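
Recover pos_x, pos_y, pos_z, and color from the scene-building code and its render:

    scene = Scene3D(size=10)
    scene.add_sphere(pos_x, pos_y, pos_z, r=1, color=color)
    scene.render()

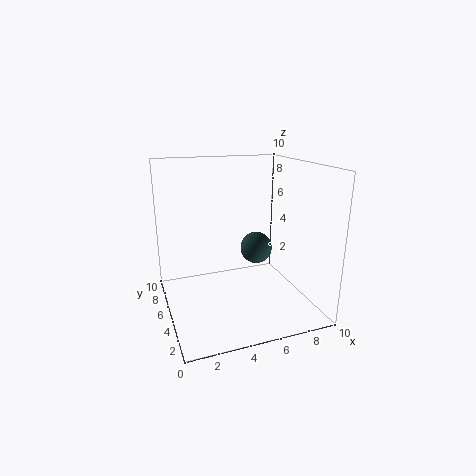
pos_x = 5.5, pos_y = 3, pos_z = 5, color = 'darkslategray'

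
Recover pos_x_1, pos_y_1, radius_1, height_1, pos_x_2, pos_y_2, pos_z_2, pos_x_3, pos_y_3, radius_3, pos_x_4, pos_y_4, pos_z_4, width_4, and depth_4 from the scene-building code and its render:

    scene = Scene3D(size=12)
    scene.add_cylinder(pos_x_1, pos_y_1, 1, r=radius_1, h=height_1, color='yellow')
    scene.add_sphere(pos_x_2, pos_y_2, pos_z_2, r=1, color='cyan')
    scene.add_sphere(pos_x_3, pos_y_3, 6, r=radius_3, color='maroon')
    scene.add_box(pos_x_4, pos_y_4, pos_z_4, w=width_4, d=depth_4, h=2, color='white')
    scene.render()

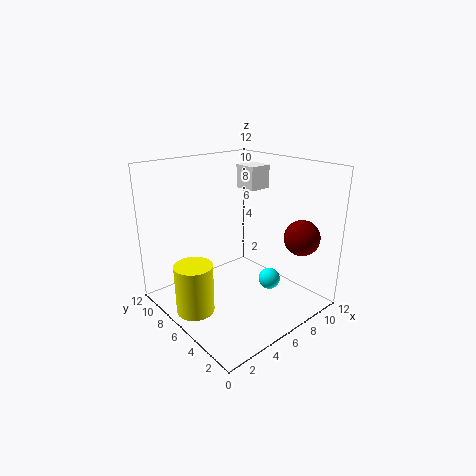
pos_x_1 = 1.5; pos_y_1 = 6; radius_1 = 1.5; height_1 = 4; pos_x_2 = 9.5; pos_y_2 = 5.5; pos_z_2 = 1; pos_x_3 = 10; pos_y_3 = 2.5; radius_3 = 1.5; pos_x_4 = 8; pos_y_4 = 6.5; pos_z_4 = 9.5; width_4 = 2; depth_4 = 2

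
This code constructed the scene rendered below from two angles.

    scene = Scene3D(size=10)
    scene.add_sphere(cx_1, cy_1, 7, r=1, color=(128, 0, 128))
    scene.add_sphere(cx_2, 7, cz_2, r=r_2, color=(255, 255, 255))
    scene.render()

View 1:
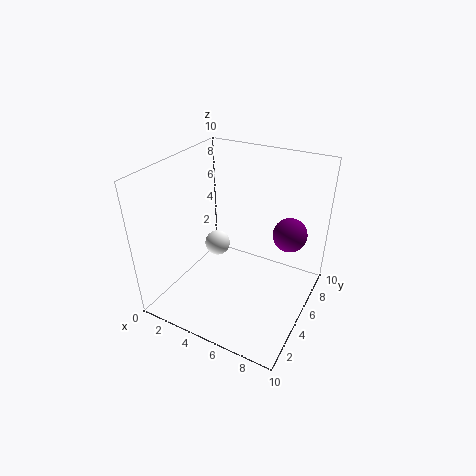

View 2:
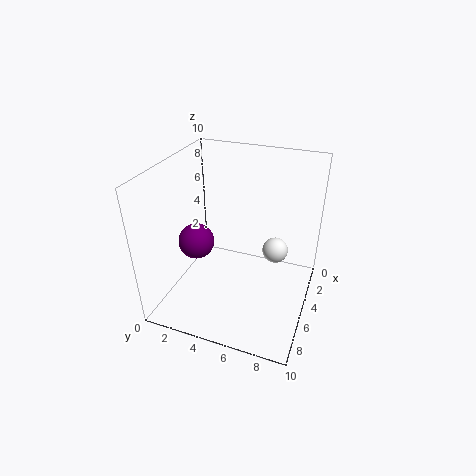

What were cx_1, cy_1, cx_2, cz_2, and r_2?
cx_1 = 9, cy_1 = 4, cx_2 = 2, cz_2 = 2.5, r_2 = 1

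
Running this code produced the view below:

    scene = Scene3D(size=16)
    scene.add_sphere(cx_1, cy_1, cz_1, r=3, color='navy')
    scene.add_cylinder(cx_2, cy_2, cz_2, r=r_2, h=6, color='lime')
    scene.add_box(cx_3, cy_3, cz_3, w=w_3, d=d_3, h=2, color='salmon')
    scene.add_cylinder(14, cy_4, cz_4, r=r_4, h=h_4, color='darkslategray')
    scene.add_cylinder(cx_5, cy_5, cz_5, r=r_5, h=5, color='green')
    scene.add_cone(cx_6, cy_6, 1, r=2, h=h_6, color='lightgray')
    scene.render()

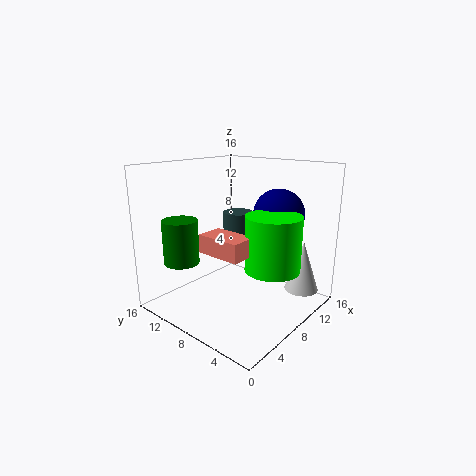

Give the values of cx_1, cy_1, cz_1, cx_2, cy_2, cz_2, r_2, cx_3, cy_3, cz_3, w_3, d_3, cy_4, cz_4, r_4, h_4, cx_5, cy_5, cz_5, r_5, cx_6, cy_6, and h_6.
cx_1 = 13, cy_1 = 6, cz_1 = 10, cx_2 = 9, cy_2 = 4, cz_2 = 5, r_2 = 3, cx_3 = 4, cy_3 = 5, cz_3 = 7, w_3 = 3, d_3 = 5, cy_4 = 13, cz_4 = 4, r_4 = 2, h_4 = 5, cx_5 = 4, cy_5 = 13, cz_5 = 5, r_5 = 2, cx_6 = 14, cy_6 = 3, h_6 = 6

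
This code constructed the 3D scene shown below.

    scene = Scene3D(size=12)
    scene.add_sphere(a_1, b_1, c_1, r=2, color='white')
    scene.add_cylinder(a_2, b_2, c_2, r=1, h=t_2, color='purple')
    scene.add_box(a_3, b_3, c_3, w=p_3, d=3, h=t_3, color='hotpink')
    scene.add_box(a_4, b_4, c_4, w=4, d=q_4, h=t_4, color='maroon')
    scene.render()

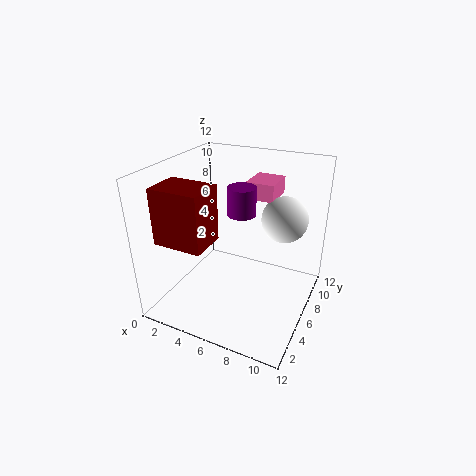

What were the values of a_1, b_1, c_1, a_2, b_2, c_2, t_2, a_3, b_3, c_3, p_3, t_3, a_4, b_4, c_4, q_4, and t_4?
a_1 = 9; b_1 = 9; c_1 = 7; a_2 = 7.5; b_2 = 3.5; c_2 = 9.5; t_2 = 2; a_3 = 5.5; b_3 = 8.5; c_3 = 8.5; p_3 = 2.5; t_3 = 1.5; a_4 = 1; b_4 = 1.5; c_4 = 6.5; q_4 = 3; t_4 = 4.5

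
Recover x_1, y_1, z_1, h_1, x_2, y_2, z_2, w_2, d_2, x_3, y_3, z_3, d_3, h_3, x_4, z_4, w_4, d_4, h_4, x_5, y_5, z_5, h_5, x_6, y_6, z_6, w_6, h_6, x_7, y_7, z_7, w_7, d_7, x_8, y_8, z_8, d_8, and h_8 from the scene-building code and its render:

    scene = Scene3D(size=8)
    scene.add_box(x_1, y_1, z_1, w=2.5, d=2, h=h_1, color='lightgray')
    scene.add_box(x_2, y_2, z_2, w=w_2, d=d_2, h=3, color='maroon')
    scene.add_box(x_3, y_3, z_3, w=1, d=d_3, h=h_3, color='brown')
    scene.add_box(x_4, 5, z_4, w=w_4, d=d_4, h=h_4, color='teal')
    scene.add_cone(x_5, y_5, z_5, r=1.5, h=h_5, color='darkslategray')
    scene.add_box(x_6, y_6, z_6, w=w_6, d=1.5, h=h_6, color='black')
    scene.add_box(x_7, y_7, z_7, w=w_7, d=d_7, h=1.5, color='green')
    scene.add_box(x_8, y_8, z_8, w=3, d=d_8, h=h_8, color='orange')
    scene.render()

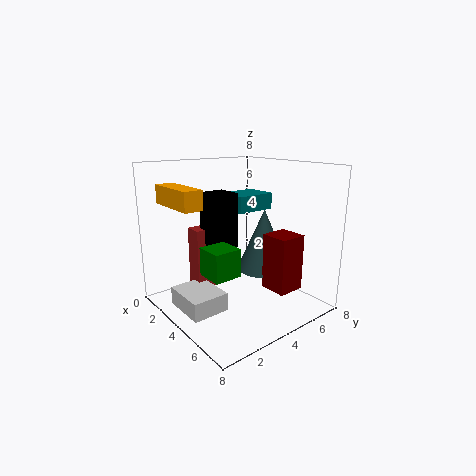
x_1 = 2.5
y_1 = 0.5
z_1 = 0.5
h_1 = 1
x_2 = 5.5
y_2 = 4.5
z_2 = 1.5
w_2 = 1.5
d_2 = 1.5
x_3 = 2
y_3 = 2
z_3 = 1
d_3 = 1.5
h_3 = 3.5
x_4 = 1
z_4 = 5
w_4 = 2
d_4 = 2.5
h_4 = 1
x_5 = 4.5
y_5 = 5.5
z_5 = 2
h_5 = 3.5
x_6 = 2.5
y_6 = 2.5
z_6 = 3.5
w_6 = 1.5
h_6 = 3
x_7 = 4
y_7 = 1.5
z_7 = 2.5
w_7 = 1.5
d_7 = 1.5
x_8 = 1.5
y_8 = 0.5
z_8 = 6
d_8 = 1
h_8 = 1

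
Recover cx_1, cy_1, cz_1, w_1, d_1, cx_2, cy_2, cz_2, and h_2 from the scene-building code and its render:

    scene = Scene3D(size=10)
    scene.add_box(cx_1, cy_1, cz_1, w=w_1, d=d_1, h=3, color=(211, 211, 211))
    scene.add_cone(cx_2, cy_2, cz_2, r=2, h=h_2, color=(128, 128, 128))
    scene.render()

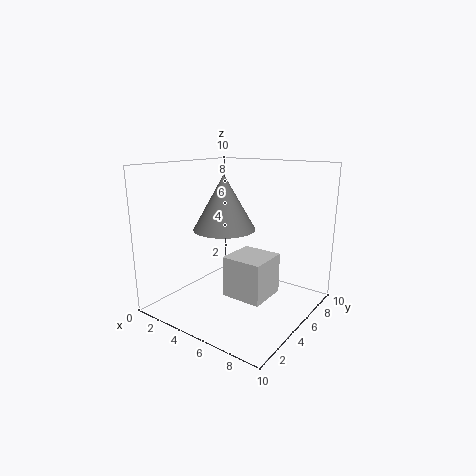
cx_1 = 4; cy_1 = 4.5; cz_1 = 0.5; w_1 = 3; d_1 = 3; cx_2 = 5; cy_2 = 3.5; cz_2 = 6; h_2 = 3.5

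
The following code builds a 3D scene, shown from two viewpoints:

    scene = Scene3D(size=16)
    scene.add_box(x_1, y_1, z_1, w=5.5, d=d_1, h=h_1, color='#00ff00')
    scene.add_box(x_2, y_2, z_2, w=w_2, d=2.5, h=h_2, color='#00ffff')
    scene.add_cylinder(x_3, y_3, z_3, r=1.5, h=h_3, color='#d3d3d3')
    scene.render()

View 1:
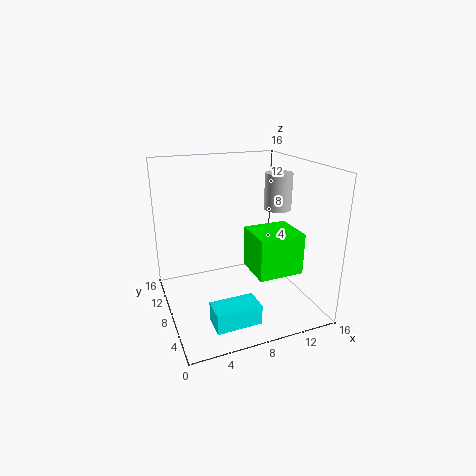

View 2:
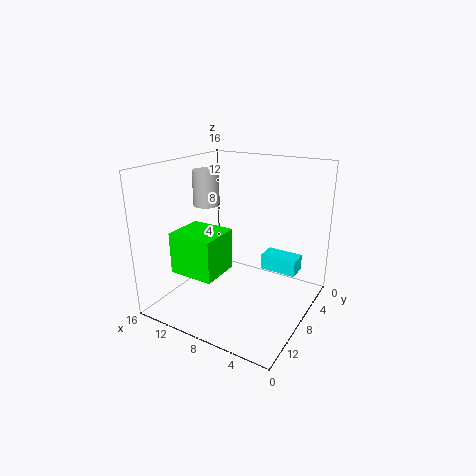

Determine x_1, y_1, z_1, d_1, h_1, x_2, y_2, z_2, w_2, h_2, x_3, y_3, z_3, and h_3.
x_1 = 10, y_1 = 6, z_1 = 3, d_1 = 5, h_1 = 5, x_2 = 3, y_2 = 0.5, z_2 = 2, w_2 = 4.5, h_2 = 2, x_3 = 12.5, y_3 = 7.5, z_3 = 11, h_3 = 4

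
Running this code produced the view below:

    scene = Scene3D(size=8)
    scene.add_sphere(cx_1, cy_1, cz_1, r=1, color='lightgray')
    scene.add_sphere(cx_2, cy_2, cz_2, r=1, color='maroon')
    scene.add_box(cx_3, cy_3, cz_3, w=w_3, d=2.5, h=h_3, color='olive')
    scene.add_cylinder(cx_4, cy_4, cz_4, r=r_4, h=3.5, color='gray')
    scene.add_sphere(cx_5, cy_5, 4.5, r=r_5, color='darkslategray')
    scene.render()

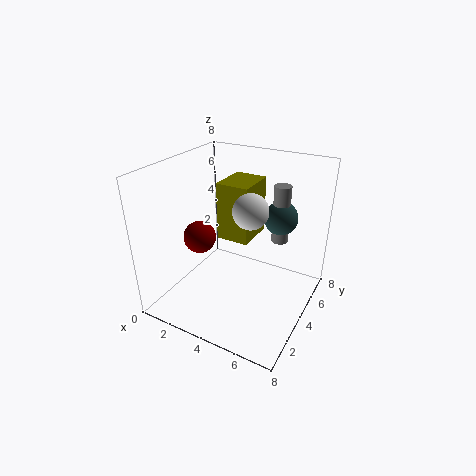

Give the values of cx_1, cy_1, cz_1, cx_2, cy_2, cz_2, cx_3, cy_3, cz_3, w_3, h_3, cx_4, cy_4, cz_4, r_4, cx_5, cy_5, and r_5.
cx_1 = 4.5, cy_1 = 4.5, cz_1 = 5.5, cx_2 = 1, cy_2 = 4.5, cz_2 = 3, cx_3 = 2, cy_3 = 5, cz_3 = 3, w_3 = 2, h_3 = 3.5, cx_4 = 5.5, cy_4 = 6.5, cz_4 = 3, r_4 = 0.5, cx_5 = 5.5, cy_5 = 6.5, r_5 = 1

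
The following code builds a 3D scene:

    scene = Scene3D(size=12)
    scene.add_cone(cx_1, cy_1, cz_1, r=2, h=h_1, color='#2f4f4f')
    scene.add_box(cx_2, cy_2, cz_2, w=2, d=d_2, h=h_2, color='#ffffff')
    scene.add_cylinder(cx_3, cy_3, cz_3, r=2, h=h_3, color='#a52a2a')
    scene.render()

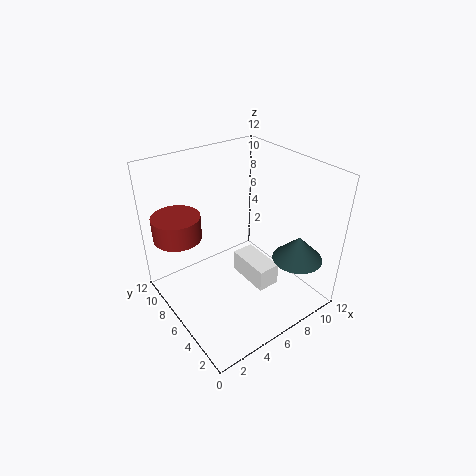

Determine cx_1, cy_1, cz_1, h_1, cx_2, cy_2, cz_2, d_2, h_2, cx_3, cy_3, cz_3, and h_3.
cx_1 = 9, cy_1 = 2, cz_1 = 5, h_1 = 2, cx_2 = 7, cy_2 = 4, cz_2 = 1, d_2 = 4, h_2 = 2, cx_3 = 2, cy_3 = 9, cz_3 = 6, h_3 = 2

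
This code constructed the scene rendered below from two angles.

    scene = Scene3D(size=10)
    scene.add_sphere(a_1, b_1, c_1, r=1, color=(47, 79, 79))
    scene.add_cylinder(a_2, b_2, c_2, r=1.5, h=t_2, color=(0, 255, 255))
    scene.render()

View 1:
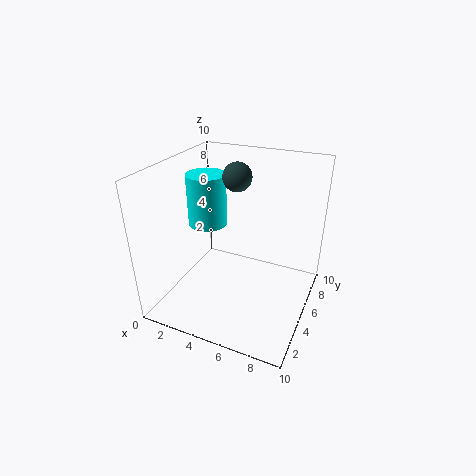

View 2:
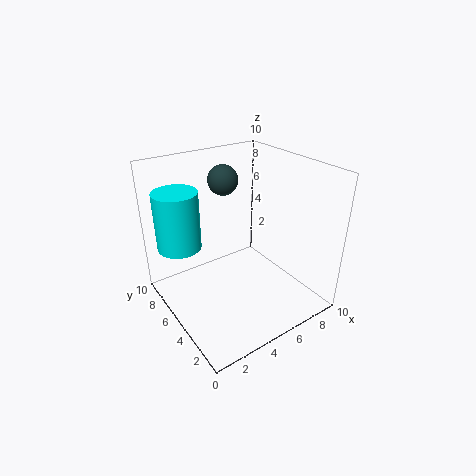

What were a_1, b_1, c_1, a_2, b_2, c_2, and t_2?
a_1 = 4.5; b_1 = 6; c_1 = 9; a_2 = 1.5; b_2 = 7; c_2 = 4.5; t_2 = 4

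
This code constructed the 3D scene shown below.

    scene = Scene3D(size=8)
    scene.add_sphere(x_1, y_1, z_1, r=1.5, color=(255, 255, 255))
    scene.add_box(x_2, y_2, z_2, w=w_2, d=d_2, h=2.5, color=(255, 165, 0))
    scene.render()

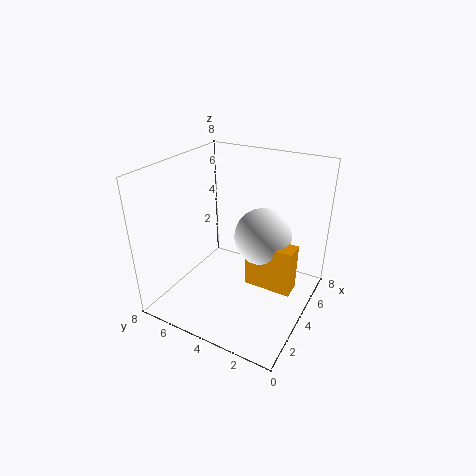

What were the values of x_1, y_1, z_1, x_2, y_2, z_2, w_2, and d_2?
x_1 = 4, y_1 = 2.5, z_1 = 4.5, x_2 = 3, y_2 = 0.5, z_2 = 2, w_2 = 1, d_2 = 2.5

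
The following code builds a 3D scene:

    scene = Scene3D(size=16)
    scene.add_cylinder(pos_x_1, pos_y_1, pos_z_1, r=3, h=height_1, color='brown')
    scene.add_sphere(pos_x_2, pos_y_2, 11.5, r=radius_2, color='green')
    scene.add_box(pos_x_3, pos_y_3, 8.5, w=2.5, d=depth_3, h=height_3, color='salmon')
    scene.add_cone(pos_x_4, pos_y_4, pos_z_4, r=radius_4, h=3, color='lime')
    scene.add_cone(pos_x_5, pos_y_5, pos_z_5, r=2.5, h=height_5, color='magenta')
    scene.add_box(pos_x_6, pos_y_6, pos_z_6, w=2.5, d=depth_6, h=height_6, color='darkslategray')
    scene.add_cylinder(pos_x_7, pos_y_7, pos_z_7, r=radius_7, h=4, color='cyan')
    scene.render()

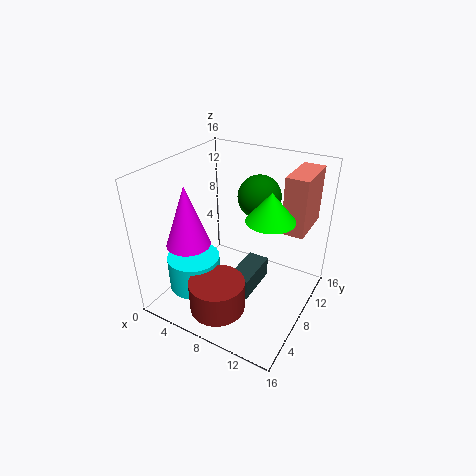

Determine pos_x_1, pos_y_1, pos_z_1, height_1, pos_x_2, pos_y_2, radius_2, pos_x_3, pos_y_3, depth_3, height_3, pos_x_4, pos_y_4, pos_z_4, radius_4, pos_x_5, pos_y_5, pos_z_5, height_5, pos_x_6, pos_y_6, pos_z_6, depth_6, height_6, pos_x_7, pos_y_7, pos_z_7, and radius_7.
pos_x_1 = 8
pos_y_1 = 3.5
pos_z_1 = 1.5
height_1 = 3.5
pos_x_2 = 8.5
pos_y_2 = 12
radius_2 = 2.5
pos_x_3 = 12
pos_y_3 = 10.5
depth_3 = 5.5
height_3 = 6.5
pos_x_4 = 12
pos_y_4 = 7.5
pos_z_4 = 11.5
radius_4 = 2.5
pos_x_5 = 3
pos_y_5 = 5.5
pos_z_5 = 7
height_5 = 7
pos_x_6 = 7.5
pos_y_6 = 6.5
pos_z_6 = 1
depth_6 = 5.5
height_6 = 2.5
pos_x_7 = 3.5
pos_y_7 = 5.5
pos_z_7 = 1.5
radius_7 = 3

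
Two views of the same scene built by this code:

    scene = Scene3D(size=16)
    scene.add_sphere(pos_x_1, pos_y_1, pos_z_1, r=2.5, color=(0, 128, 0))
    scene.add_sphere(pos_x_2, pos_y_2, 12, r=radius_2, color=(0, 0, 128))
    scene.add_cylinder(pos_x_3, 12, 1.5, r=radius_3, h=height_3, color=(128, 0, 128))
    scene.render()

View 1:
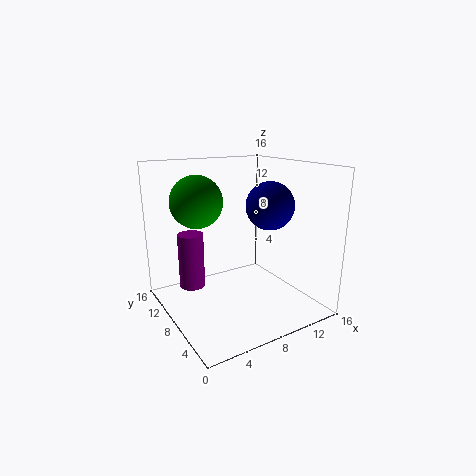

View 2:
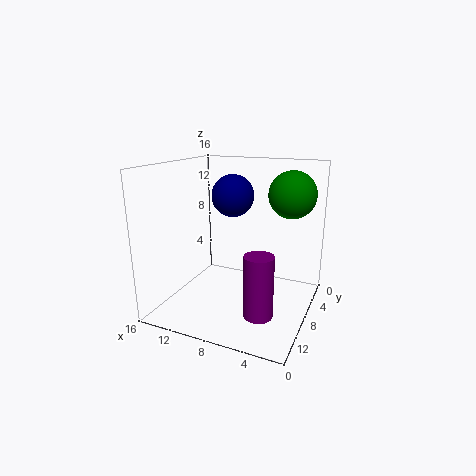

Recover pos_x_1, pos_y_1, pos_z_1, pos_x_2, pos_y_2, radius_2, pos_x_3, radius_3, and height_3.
pos_x_1 = 2.5, pos_y_1 = 6.5, pos_z_1 = 13, pos_x_2 = 10, pos_y_2 = 5, radius_2 = 2.5, pos_x_3 = 4, radius_3 = 1.5, height_3 = 6.5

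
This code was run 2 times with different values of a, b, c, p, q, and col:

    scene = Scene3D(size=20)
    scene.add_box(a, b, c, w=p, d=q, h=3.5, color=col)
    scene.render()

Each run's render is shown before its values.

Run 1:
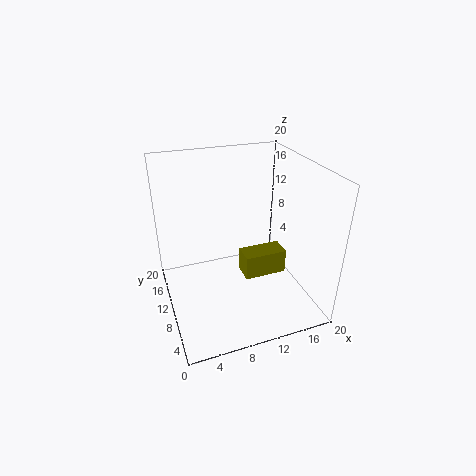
a = 10.5
b = 7.75
c = 4.25
p = 6
q = 3
col = 'olive'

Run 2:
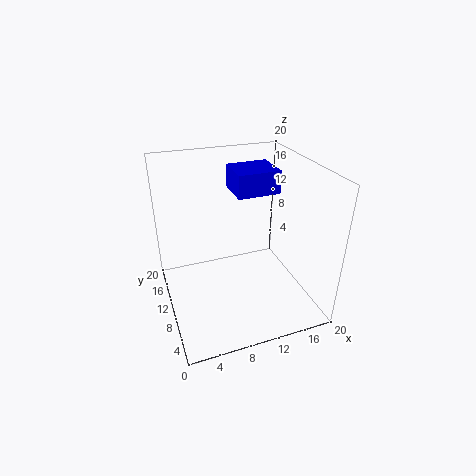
a = 11.25
b = 13
c = 14.25
p = 6.5
q = 5.75
col = 'blue'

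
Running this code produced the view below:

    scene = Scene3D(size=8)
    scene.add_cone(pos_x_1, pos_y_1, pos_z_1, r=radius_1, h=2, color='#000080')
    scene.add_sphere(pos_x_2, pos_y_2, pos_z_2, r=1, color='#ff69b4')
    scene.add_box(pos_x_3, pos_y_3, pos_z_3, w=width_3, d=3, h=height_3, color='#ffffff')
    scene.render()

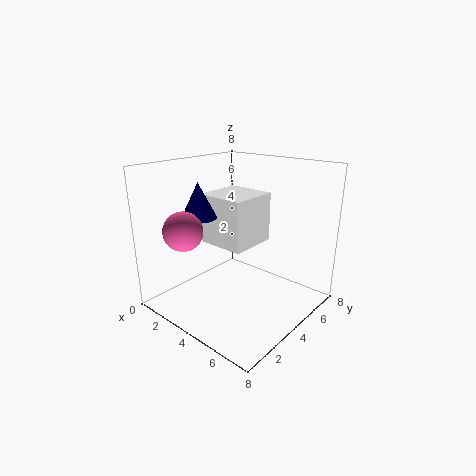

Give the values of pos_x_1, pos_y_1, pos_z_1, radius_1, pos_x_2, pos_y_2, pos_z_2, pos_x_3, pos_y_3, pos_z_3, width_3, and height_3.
pos_x_1 = 2; pos_y_1 = 3; pos_z_1 = 5; radius_1 = 1; pos_x_2 = 3; pos_y_2 = 1; pos_z_2 = 5; pos_x_3 = 1; pos_y_3 = 4; pos_z_3 = 3; width_3 = 3; height_3 = 3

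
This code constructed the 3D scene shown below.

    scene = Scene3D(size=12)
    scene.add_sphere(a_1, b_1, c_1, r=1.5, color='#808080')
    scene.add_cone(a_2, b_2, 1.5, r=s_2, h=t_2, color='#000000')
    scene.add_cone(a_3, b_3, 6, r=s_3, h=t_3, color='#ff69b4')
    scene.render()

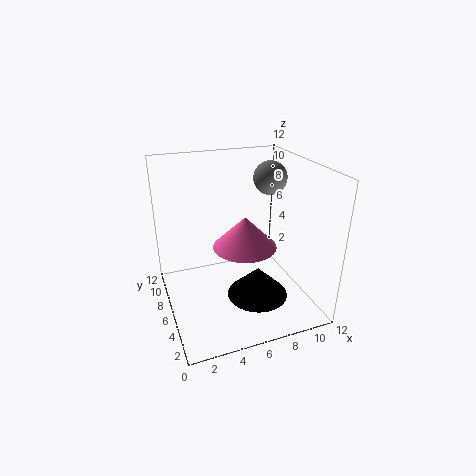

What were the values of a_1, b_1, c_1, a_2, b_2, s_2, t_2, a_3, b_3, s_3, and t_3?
a_1 = 10; b_1 = 8.5; c_1 = 10; a_2 = 7; b_2 = 4; s_2 = 2.5; t_2 = 2.5; a_3 = 6; b_3 = 4.5; s_3 = 2.5; t_3 = 2.5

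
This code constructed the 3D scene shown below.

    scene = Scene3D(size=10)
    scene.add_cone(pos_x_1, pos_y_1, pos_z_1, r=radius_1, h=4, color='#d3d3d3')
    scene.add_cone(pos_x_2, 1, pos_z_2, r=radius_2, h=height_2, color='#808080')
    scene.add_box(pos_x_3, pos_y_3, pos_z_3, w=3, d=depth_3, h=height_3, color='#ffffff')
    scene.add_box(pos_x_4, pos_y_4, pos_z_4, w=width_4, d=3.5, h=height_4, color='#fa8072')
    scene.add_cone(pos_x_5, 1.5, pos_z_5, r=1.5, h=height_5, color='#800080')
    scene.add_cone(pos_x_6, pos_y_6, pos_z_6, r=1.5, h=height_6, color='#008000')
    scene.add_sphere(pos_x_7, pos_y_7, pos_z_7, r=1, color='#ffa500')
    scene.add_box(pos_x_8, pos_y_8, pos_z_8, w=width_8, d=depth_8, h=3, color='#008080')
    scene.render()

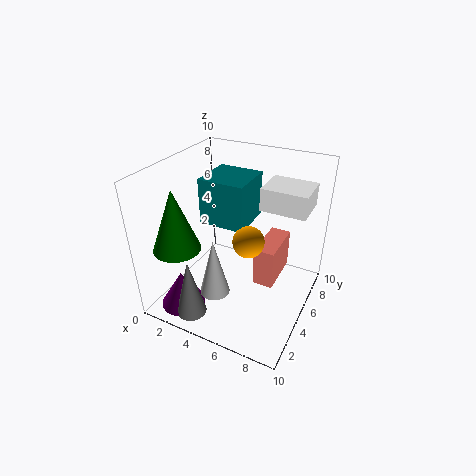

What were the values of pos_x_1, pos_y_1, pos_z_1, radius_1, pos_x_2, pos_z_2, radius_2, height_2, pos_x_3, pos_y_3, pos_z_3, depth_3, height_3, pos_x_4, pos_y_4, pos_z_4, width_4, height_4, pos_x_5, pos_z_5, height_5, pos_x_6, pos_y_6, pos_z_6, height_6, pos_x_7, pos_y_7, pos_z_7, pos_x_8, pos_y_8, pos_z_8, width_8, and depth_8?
pos_x_1 = 4.5
pos_y_1 = 2.5
pos_z_1 = 2
radius_1 = 1
pos_x_2 = 3.5
pos_z_2 = 1
radius_2 = 1
height_2 = 4
pos_x_3 = 6.5
pos_y_3 = 5
pos_z_3 = 7.5
depth_3 = 2.5
height_3 = 1.5
pos_x_4 = 6
pos_y_4 = 5.5
pos_z_4 = 1
width_4 = 1.5
height_4 = 3
pos_x_5 = 2.5
pos_z_5 = 1
height_5 = 2.5
pos_x_6 = 2.5
pos_y_6 = 1.5
pos_z_6 = 5.5
height_6 = 4
pos_x_7 = 6.5
pos_y_7 = 3.5
pos_z_7 = 6
pos_x_8 = 3
pos_y_8 = 3.5
pos_z_8 = 6.5
width_8 = 3
depth_8 = 3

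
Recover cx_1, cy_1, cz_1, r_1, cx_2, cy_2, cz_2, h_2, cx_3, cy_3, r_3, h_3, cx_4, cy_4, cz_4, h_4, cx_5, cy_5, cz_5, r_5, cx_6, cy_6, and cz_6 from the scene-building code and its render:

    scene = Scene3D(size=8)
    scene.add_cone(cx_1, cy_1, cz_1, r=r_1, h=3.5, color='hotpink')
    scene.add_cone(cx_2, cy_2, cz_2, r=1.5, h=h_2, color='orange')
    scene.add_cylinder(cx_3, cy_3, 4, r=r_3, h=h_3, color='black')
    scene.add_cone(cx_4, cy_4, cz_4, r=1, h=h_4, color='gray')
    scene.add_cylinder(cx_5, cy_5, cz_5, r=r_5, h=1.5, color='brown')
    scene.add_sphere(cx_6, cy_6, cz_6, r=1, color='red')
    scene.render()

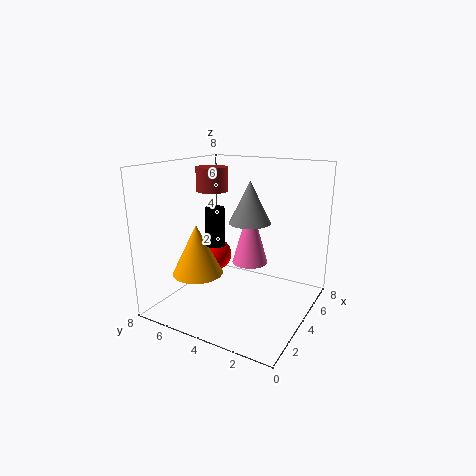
cx_1 = 4.5, cy_1 = 3.5, cz_1 = 2.5, r_1 = 1, cx_2 = 3.5, cy_2 = 6.5, cz_2 = 1.5, h_2 = 3, cx_3 = 2.5, cy_3 = 4.5, r_3 = 0.5, h_3 = 2, cx_4 = 2.5, cy_4 = 2.5, cz_4 = 5.5, h_4 = 2, cx_5 = 6, cy_5 = 7, cz_5 = 6, r_5 = 1, cx_6 = 5.5, cy_6 = 6.5, cz_6 = 2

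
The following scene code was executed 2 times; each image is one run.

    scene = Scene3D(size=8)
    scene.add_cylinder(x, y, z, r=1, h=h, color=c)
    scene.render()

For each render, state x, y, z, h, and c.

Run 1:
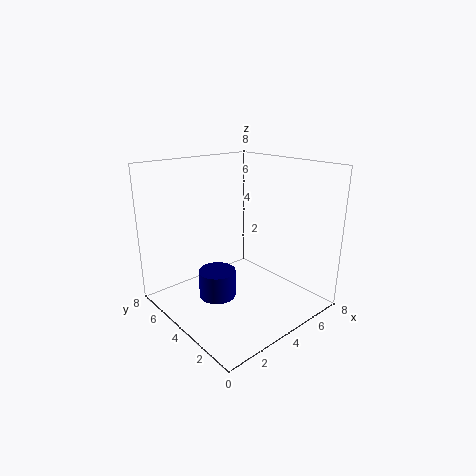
x = 2.5; y = 4; z = 1; h = 1.5; c = 'navy'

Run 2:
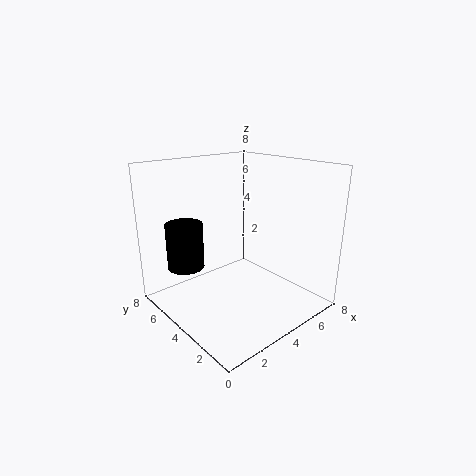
x = 1.5; y = 5.5; z = 2.5; h = 2.5; c = 'black'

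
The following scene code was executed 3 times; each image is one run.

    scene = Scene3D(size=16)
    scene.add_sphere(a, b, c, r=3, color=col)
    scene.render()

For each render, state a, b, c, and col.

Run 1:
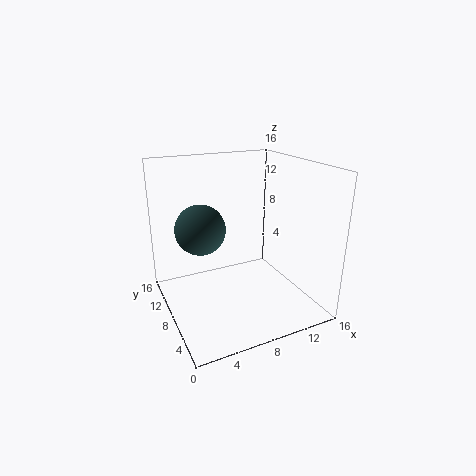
a = 5; b = 12; c = 8; col = 'darkslategray'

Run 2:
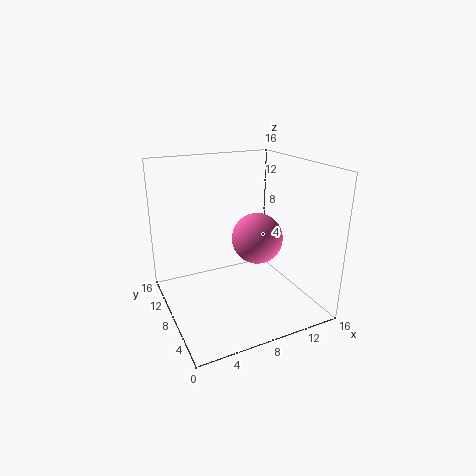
a = 11; b = 9; c = 7; col = 'hotpink'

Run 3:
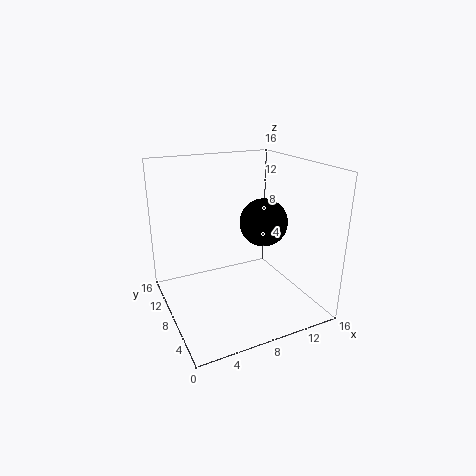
a = 13; b = 11; c = 8; col = 'black'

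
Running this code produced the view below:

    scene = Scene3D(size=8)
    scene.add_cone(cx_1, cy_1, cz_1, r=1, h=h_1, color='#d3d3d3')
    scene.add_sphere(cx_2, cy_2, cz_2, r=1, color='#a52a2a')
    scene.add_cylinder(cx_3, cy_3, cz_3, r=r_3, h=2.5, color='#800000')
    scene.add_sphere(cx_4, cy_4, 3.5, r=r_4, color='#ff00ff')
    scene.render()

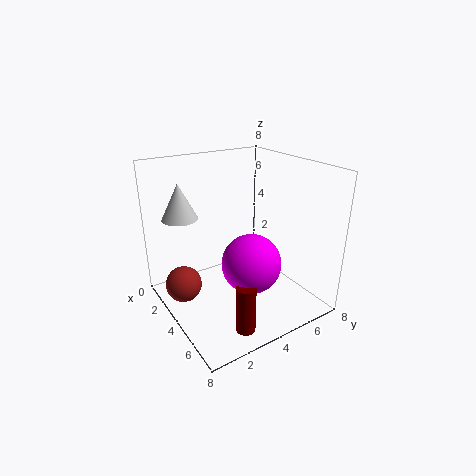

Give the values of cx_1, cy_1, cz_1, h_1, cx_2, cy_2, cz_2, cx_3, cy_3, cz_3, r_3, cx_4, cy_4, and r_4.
cx_1 = 2; cy_1 = 1.5; cz_1 = 5; h_1 = 2; cx_2 = 3; cy_2 = 1; cz_2 = 1.5; cx_3 = 7; cy_3 = 2.5; cz_3 = 0.5; r_3 = 0.5; cx_4 = 6; cy_4 = 3.5; r_4 = 1.5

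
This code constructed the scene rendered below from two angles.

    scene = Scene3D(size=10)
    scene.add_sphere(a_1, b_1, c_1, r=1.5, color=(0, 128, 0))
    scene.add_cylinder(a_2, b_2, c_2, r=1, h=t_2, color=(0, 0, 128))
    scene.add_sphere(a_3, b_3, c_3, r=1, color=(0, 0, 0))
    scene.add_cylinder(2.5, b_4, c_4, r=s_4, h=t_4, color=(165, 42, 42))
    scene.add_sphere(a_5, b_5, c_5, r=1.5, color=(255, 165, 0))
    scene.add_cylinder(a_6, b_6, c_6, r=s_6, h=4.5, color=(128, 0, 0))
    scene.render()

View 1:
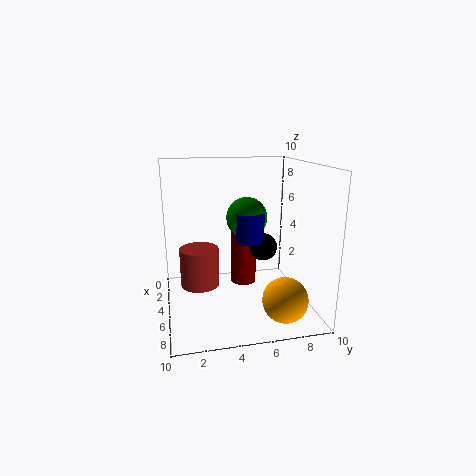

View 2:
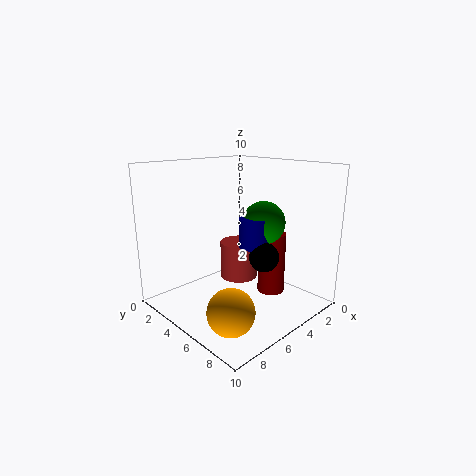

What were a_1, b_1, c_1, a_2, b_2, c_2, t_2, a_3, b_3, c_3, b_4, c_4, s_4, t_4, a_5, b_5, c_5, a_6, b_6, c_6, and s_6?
a_1 = 3.5, b_1 = 6, c_1 = 6, a_2 = 4.5, b_2 = 6, c_2 = 4.5, t_2 = 2, a_3 = 4.5, b_3 = 7, c_3 = 4, b_4 = 2.5, c_4 = 0.5, s_4 = 1.5, t_4 = 3, a_5 = 8, b_5 = 7.5, c_5 = 1.5, a_6 = 2.5, b_6 = 6, c_6 = 0.5, s_6 = 1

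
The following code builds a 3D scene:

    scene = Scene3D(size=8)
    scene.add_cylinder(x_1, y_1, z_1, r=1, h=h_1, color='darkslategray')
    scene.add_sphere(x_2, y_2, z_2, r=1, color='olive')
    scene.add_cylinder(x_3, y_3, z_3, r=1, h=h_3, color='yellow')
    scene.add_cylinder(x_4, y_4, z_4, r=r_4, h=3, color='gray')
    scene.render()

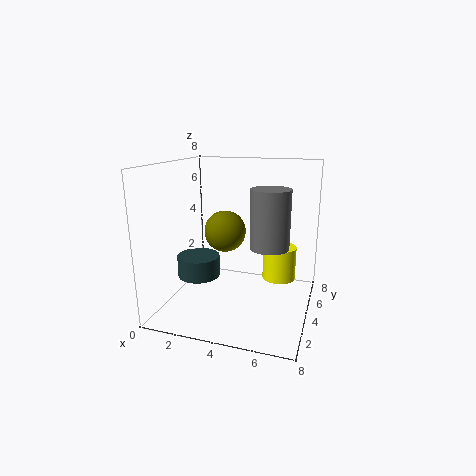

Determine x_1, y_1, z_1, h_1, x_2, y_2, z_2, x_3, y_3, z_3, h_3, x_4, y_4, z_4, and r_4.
x_1 = 3; y_1 = 1; z_1 = 3; h_1 = 1; x_2 = 4; y_2 = 2; z_2 = 5; x_3 = 6; y_3 = 6; z_3 = 1; h_3 = 2; x_4 = 6; y_4 = 3; z_4 = 4; r_4 = 1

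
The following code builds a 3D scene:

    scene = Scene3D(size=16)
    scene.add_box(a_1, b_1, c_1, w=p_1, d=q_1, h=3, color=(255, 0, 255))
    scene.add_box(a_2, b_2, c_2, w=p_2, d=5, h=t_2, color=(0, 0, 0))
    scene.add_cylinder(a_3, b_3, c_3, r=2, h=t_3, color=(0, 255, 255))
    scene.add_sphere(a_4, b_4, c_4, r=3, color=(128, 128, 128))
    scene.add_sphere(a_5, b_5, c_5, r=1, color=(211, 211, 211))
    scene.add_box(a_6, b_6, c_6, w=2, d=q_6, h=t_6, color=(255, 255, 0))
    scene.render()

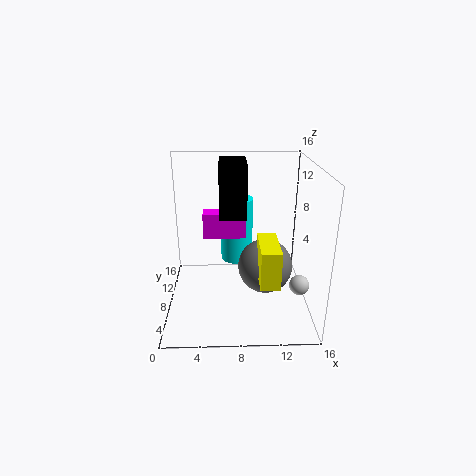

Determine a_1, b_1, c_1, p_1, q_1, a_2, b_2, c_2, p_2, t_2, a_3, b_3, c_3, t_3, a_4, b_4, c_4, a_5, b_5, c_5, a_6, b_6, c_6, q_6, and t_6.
a_1 = 4
b_1 = 10
c_1 = 7
p_1 = 5
q_1 = 2
a_2 = 6
b_2 = 8
c_2 = 10
p_2 = 3
t_2 = 6
a_3 = 8
b_3 = 13
c_3 = 3
t_3 = 8
a_4 = 11
b_4 = 7
c_4 = 5
a_5 = 14
b_5 = 3
c_5 = 5
a_6 = 10
b_6 = 2
c_6 = 5
q_6 = 5
t_6 = 4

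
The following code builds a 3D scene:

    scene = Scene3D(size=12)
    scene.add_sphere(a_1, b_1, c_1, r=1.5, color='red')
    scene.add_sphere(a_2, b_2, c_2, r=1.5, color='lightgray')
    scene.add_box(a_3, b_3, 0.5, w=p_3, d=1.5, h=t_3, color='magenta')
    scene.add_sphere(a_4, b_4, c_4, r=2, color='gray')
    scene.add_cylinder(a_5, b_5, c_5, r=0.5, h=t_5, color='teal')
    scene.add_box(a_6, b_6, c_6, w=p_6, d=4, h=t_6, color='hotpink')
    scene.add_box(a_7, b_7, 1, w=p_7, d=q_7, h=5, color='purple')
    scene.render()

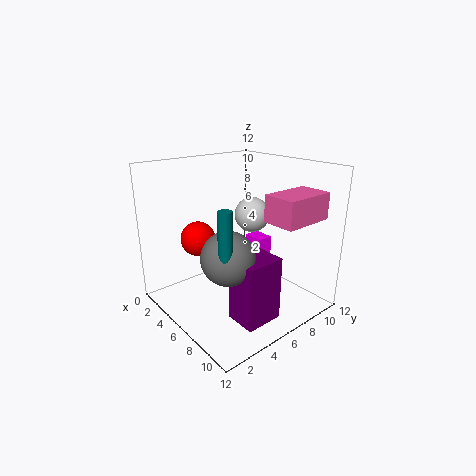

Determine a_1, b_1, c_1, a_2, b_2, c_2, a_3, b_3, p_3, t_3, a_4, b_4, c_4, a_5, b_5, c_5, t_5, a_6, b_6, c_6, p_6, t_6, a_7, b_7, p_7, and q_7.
a_1 = 3
b_1 = 4
c_1 = 5.5
a_2 = 5.5
b_2 = 8
c_2 = 7.5
a_3 = 3
b_3 = 9.5
p_3 = 2
t_3 = 4
a_4 = 8.5
b_4 = 3
c_4 = 6
a_5 = 9.5
b_5 = 2
c_5 = 6.5
t_5 = 3.5
a_6 = 9.5
b_6 = 5.5
c_6 = 8.5
p_6 = 2.5
t_6 = 2
a_7 = 8.5
b_7 = 3
p_7 = 2.5
q_7 = 3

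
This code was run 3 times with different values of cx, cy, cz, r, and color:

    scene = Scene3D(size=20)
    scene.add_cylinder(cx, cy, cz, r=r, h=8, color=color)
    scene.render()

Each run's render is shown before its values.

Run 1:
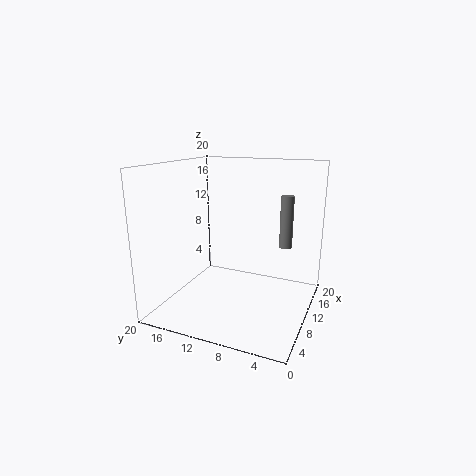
cx = 17; cy = 5; cz = 7; r = 1; color = 'gray'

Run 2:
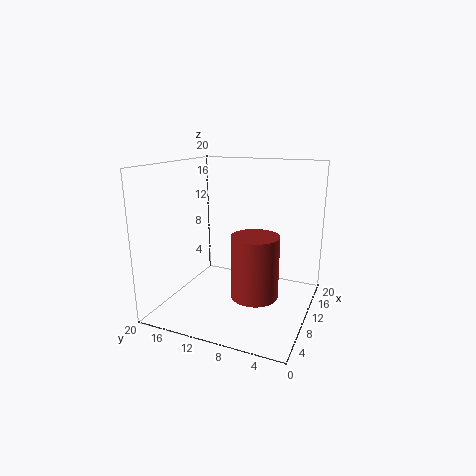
cx = 6; cy = 6; cz = 4; r = 3; color = 'brown'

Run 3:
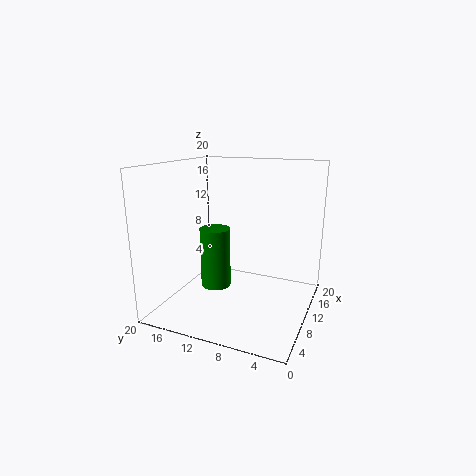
cx = 7; cy = 12; cz = 4; r = 2; color = 'green'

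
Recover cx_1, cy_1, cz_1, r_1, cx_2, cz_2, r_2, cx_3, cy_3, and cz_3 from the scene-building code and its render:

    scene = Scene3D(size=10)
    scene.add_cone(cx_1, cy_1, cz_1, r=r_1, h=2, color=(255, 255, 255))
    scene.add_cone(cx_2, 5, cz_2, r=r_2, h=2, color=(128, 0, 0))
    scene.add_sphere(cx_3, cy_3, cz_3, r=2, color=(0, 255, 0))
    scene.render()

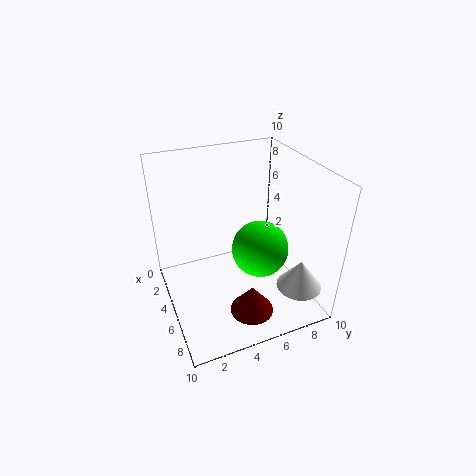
cx_1 = 8.5
cy_1 = 8
cz_1 = 2.5
r_1 = 1.5
cx_2 = 7.5
cz_2 = 0.5
r_2 = 1.5
cx_3 = 5.5
cy_3 = 6.5
cz_3 = 4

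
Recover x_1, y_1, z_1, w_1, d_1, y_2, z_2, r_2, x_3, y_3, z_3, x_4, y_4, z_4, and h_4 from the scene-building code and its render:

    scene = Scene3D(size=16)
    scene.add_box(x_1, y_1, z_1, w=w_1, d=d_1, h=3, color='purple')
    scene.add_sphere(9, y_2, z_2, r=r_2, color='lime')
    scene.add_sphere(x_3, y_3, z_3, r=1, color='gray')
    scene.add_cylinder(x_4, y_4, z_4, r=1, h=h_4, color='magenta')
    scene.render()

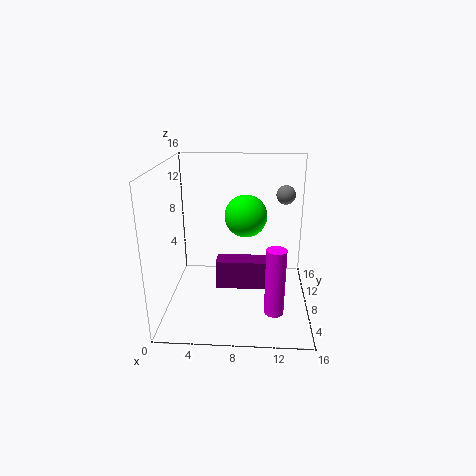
x_1 = 6; y_1 = 4; z_1 = 4; w_1 = 6; d_1 = 2; y_2 = 4; z_2 = 12; r_2 = 2; x_3 = 13; y_3 = 8; z_3 = 13; x_4 = 12; y_4 = 3; z_4 = 2; h_4 = 7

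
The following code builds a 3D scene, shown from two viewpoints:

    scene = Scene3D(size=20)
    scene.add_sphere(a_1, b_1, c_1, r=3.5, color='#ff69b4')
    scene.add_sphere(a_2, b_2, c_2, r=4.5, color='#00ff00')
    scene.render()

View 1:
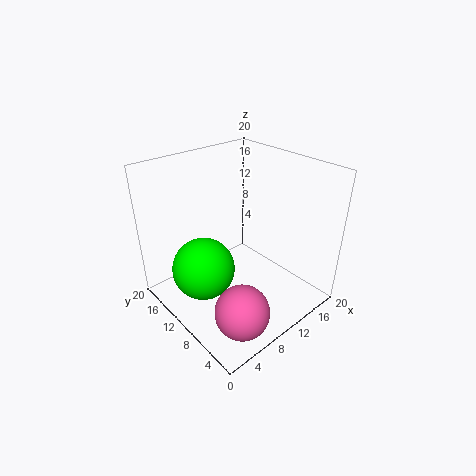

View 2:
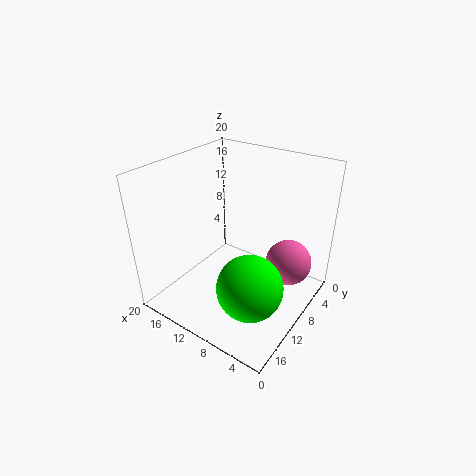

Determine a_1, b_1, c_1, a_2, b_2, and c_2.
a_1 = 5
b_1 = 3.5
c_1 = 4
a_2 = 6
b_2 = 13
c_2 = 5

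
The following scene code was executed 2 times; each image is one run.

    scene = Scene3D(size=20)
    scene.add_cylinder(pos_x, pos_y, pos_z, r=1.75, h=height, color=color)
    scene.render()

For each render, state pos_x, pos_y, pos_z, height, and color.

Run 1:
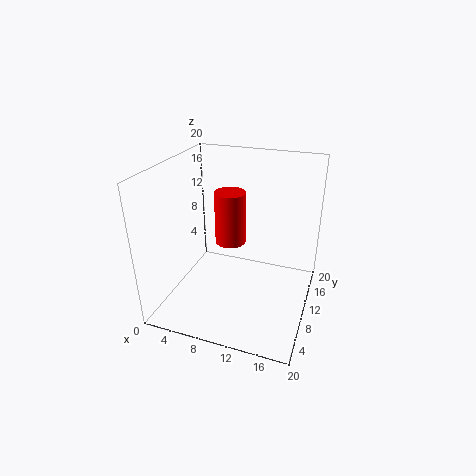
pos_x = 11.25; pos_y = 4; pos_z = 13; height = 6; color = 'red'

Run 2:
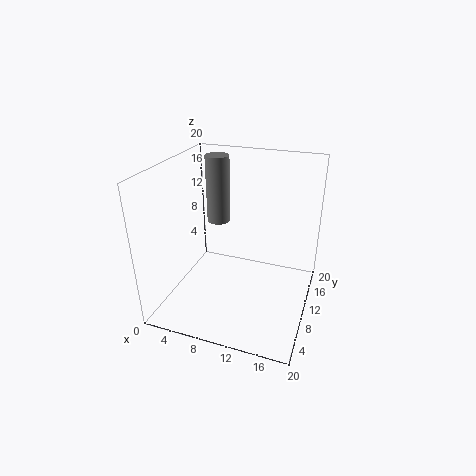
pos_x = 5.25; pos_y = 14.5; pos_z = 10; height = 10; color = 'gray'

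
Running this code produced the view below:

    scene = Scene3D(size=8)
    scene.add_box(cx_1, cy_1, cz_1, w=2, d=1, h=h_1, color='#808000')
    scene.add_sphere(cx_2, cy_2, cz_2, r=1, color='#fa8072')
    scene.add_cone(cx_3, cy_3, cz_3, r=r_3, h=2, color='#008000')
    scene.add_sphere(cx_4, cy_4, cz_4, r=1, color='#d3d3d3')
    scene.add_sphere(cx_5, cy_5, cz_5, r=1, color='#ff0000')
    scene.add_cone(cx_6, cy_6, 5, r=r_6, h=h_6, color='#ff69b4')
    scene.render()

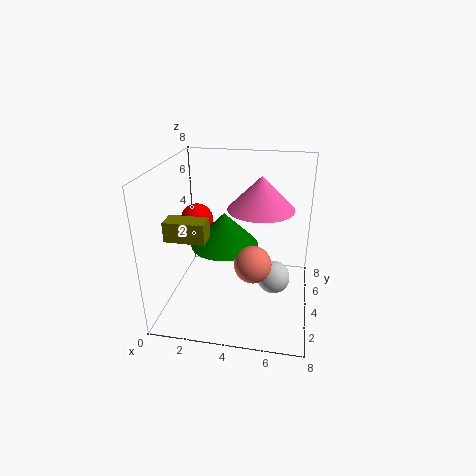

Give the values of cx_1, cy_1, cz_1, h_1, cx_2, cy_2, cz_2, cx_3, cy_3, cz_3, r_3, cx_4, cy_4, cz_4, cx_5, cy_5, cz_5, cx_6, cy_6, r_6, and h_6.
cx_1 = 1; cy_1 = 1; cz_1 = 5; h_1 = 1; cx_2 = 5; cy_2 = 3; cz_2 = 3; cx_3 = 3; cy_3 = 5; cz_3 = 3; r_3 = 2; cx_4 = 6; cy_4 = 5; cz_4 = 1; cx_5 = 1; cy_5 = 6; cz_5 = 4; cx_6 = 5; cy_6 = 6; r_6 = 2; h_6 = 2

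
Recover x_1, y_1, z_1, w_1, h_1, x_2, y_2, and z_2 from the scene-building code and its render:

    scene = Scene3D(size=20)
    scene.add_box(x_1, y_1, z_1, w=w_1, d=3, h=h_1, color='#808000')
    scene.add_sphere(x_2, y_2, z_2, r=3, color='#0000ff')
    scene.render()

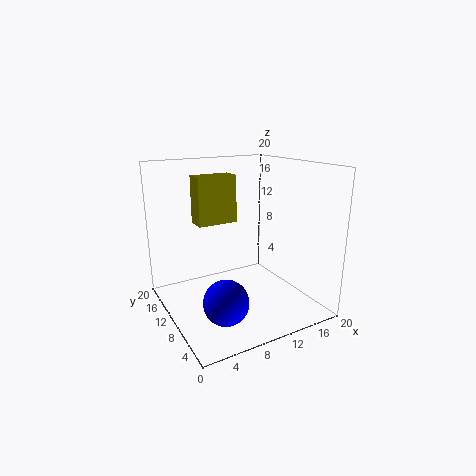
x_1 = 6; y_1 = 14; z_1 = 11; w_1 = 6; h_1 = 7; x_2 = 6; y_2 = 6; z_2 = 3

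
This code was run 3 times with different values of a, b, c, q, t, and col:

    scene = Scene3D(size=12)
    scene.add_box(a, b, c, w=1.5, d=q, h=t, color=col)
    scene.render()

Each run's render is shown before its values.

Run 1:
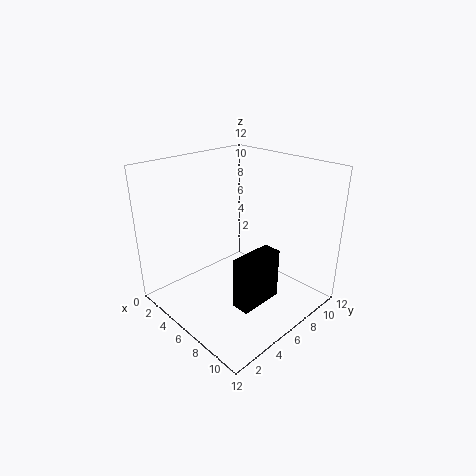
a = 7.75; b = 3.75; c = 1.25; q = 3.75; t = 4.25; col = 'black'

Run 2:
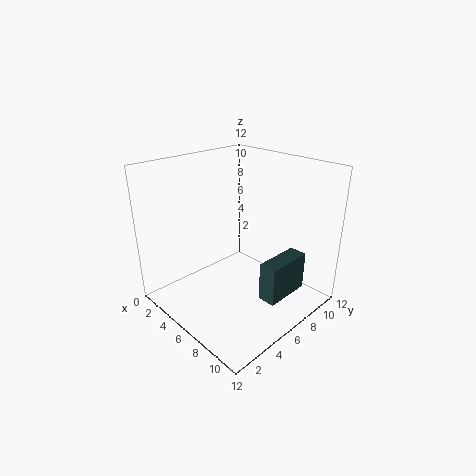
a = 8.75; b = 5.75; c = 1.5; q = 4; t = 3.25; col = 'darkslategray'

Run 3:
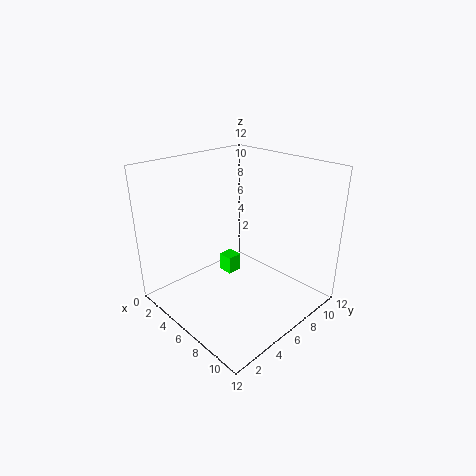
a = 1.5; b = 7.75; c = 0.25; q = 1.5; t = 1.75; col = 'lime'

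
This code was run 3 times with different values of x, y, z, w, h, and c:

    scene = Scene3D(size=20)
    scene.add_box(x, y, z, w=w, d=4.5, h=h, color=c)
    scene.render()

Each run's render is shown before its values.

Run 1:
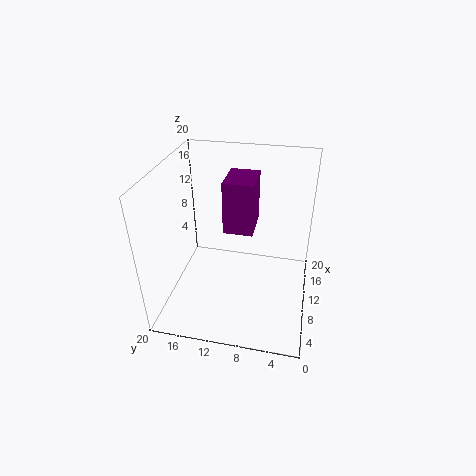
x = 13, y = 8.5, z = 8.5, w = 6, h = 8, c = 'purple'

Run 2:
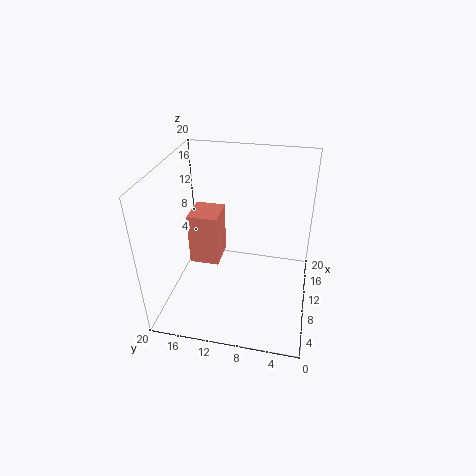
x = 11.5, y = 13.5, z = 3.5, w = 5, h = 8, c = 'salmon'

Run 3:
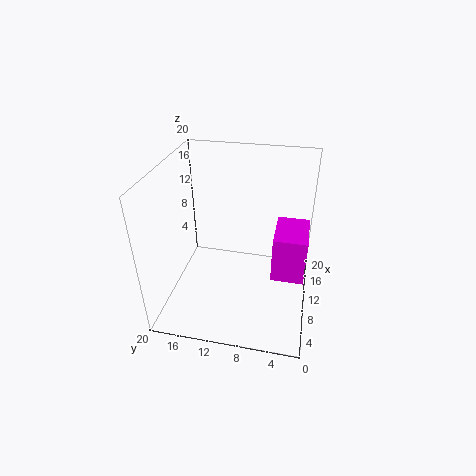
x = 8, y = 0.5, z = 5, w = 6.5, h = 6.5, c = 'magenta'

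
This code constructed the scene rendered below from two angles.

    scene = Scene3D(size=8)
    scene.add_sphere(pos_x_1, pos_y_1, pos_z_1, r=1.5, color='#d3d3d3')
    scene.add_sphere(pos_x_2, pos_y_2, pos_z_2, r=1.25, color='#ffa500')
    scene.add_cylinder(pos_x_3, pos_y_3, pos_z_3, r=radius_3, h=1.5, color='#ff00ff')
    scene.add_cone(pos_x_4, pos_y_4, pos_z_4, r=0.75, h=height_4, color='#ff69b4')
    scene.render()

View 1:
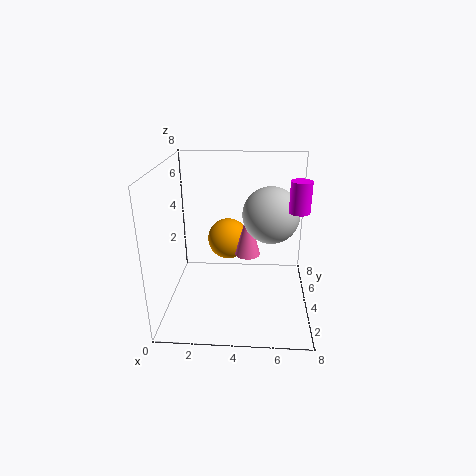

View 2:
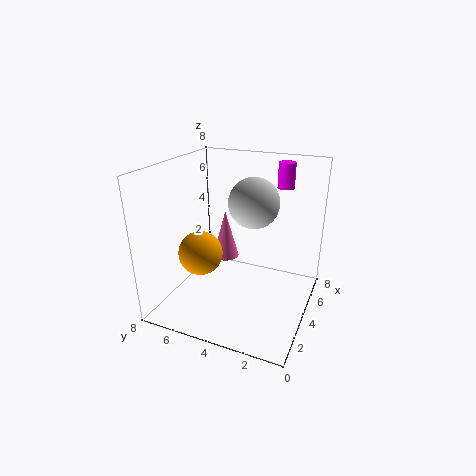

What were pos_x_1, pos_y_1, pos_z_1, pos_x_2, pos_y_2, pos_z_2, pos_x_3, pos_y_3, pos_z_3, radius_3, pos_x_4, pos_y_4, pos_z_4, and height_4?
pos_x_1 = 5.75
pos_y_1 = 3.75
pos_z_1 = 5.5
pos_x_2 = 3.25
pos_y_2 = 6
pos_z_2 = 3
pos_x_3 = 7
pos_y_3 = 2.25
pos_z_3 = 6.25
radius_3 = 0.5
pos_x_4 = 4.5
pos_y_4 = 5
pos_z_4 = 2.5
height_4 = 2.75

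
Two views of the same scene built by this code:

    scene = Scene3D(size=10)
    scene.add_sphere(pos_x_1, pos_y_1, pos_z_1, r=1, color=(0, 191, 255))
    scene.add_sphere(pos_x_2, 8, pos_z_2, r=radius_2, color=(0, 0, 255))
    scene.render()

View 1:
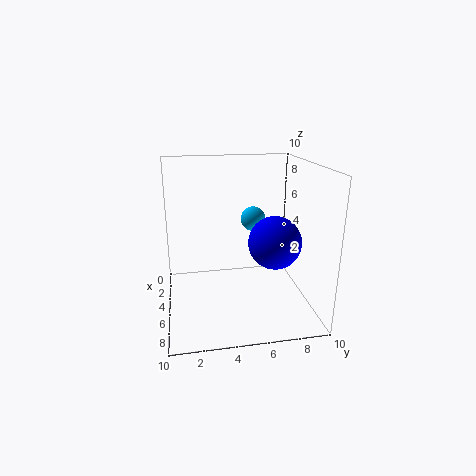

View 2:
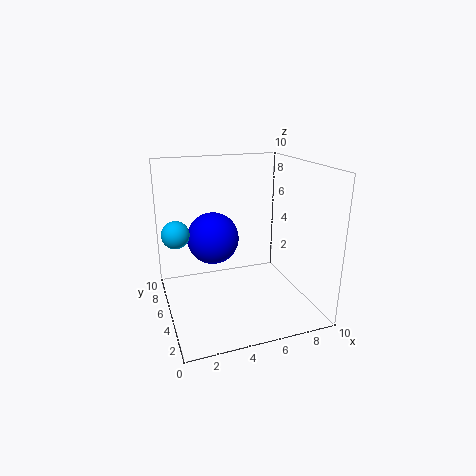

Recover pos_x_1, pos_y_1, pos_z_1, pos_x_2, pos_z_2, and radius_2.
pos_x_1 = 1; pos_y_1 = 7; pos_z_1 = 5; pos_x_2 = 4; pos_z_2 = 4; radius_2 = 2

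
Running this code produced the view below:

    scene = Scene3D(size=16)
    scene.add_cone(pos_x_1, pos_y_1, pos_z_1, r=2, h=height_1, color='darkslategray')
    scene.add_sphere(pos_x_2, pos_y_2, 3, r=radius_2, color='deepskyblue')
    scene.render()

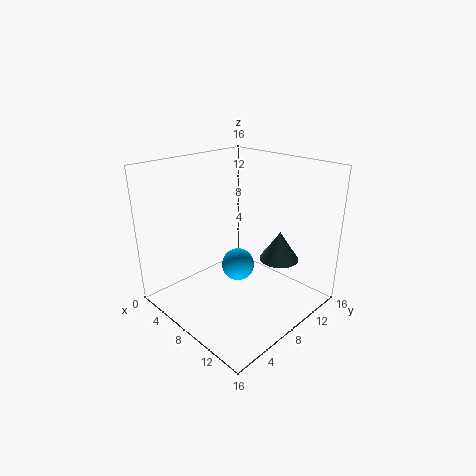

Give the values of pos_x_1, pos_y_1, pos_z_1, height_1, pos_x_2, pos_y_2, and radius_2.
pos_x_1 = 13; pos_y_1 = 9; pos_z_1 = 7; height_1 = 3; pos_x_2 = 6; pos_y_2 = 10; radius_2 = 2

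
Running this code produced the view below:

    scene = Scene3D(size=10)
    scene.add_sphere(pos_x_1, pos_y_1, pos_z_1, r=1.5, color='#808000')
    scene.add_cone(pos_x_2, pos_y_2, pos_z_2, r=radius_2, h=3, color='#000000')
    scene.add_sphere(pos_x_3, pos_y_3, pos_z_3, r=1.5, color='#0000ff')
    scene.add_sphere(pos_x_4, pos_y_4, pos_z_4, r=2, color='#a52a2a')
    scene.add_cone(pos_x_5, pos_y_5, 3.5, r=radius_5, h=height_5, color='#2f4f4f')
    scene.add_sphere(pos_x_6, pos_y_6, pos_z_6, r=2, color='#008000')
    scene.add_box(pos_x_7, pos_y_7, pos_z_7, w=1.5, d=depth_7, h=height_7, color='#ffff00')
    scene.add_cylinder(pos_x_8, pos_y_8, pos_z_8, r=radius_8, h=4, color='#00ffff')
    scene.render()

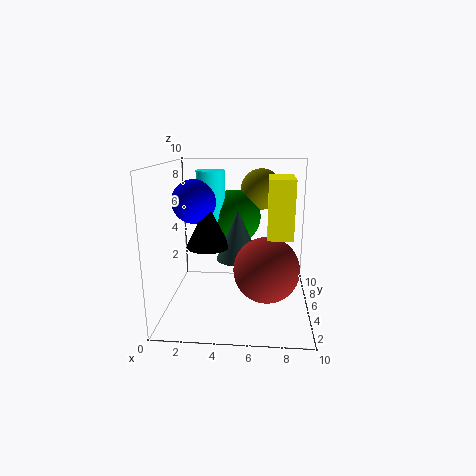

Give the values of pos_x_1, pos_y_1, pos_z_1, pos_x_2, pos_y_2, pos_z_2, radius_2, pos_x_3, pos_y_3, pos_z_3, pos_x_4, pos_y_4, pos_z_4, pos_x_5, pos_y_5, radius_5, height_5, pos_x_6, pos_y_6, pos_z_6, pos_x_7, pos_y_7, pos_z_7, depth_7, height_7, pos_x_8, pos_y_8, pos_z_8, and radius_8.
pos_x_1 = 6.5
pos_y_1 = 7.5
pos_z_1 = 8
pos_x_2 = 3
pos_y_2 = 4.5
pos_z_2 = 4.5
radius_2 = 1.5
pos_x_3 = 2
pos_y_3 = 5
pos_z_3 = 7.5
pos_x_4 = 7
pos_y_4 = 2
pos_z_4 = 4
pos_x_5 = 5
pos_y_5 = 5
radius_5 = 1.5
height_5 = 3.5
pos_x_6 = 4.5
pos_y_6 = 7
pos_z_6 = 6
pos_x_7 = 7
pos_y_7 = 1.5
pos_z_7 = 6
depth_7 = 2.5
height_7 = 3.5
pos_x_8 = 3
pos_y_8 = 6
pos_z_8 = 5.5
radius_8 = 1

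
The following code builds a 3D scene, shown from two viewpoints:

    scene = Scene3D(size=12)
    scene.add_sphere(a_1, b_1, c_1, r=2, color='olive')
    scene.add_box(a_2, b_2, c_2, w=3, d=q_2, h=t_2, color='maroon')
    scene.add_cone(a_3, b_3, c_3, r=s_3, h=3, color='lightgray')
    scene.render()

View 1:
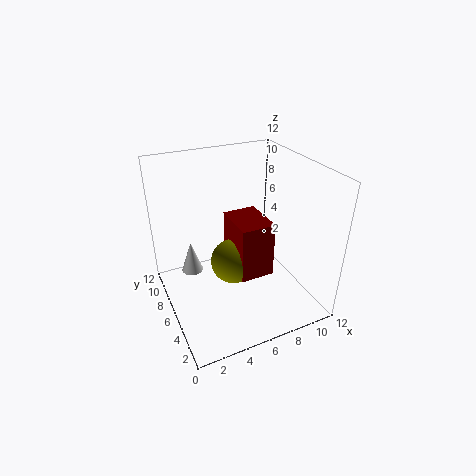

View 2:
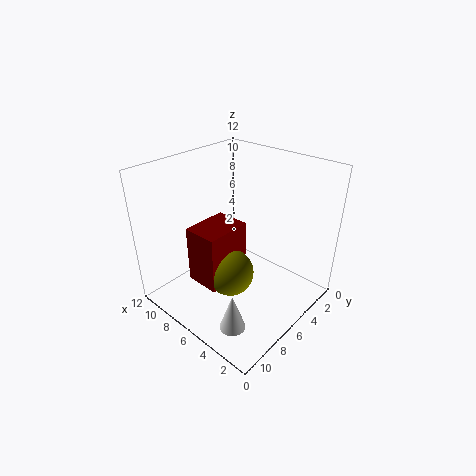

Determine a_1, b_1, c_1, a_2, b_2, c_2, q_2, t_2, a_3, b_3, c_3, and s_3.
a_1 = 6
b_1 = 7
c_1 = 3
a_2 = 6
b_2 = 5
c_2 = 2
q_2 = 4
t_2 = 5
a_3 = 3
b_3 = 10
c_3 = 1
s_3 = 1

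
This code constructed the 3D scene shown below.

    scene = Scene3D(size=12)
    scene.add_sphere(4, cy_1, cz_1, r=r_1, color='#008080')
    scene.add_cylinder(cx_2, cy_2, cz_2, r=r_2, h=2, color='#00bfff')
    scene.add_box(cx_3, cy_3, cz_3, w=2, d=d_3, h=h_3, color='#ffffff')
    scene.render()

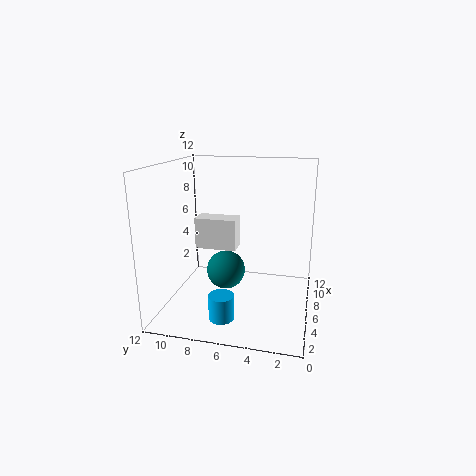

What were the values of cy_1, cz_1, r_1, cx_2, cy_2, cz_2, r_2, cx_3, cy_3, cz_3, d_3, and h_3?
cy_1 = 6.5
cz_1 = 4
r_1 = 1.5
cx_2 = 2.5
cy_2 = 6.5
cz_2 = 0.5
r_2 = 1
cx_3 = 9
cy_3 = 7
cz_3 = 3.5
d_3 = 4
h_3 = 3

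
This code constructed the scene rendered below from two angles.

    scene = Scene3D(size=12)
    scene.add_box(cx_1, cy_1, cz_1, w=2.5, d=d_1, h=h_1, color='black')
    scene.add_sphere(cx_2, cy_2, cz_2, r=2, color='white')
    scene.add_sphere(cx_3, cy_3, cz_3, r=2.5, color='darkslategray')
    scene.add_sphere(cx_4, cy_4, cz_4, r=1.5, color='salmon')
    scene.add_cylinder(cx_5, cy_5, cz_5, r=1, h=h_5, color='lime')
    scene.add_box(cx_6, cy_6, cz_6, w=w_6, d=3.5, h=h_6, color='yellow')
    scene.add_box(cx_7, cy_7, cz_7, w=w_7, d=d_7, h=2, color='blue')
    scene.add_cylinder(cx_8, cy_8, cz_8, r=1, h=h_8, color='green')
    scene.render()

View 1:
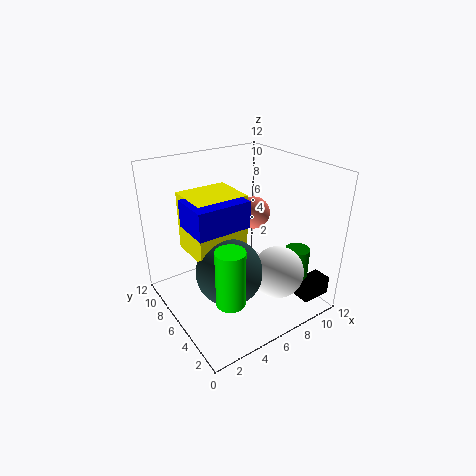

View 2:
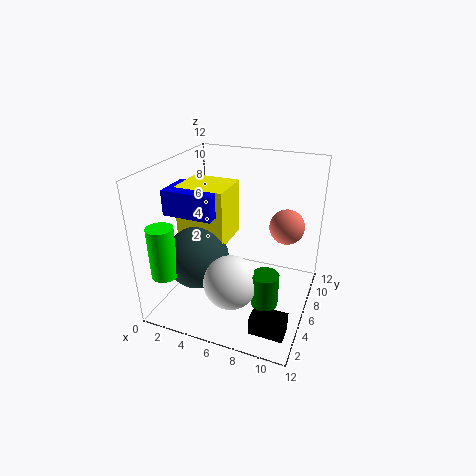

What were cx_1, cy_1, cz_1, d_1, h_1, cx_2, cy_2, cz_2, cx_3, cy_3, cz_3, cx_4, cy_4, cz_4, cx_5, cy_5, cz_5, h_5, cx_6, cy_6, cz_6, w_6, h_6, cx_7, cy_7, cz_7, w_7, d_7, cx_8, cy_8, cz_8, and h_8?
cx_1 = 9; cy_1 = 0.5; cz_1 = 1.5; d_1 = 1.5; h_1 = 1.5; cx_2 = 7; cy_2 = 2; cz_2 = 4.5; cx_3 = 3.5; cy_3 = 3.5; cz_3 = 5; cx_4 = 9.5; cy_4 = 8.5; cz_4 = 6.5; cx_5 = 2; cy_5 = 1; cz_5 = 4.5; h_5 = 4; cx_6 = 1.5; cy_6 = 4; cz_6 = 6; w_6 = 4; h_6 = 4.5; cx_7 = 1; cy_7 = 3; cz_7 = 8.5; w_7 = 4; d_7 = 3; cx_8 = 9.5; cy_8 = 2.5; cz_8 = 3; h_8 = 2.5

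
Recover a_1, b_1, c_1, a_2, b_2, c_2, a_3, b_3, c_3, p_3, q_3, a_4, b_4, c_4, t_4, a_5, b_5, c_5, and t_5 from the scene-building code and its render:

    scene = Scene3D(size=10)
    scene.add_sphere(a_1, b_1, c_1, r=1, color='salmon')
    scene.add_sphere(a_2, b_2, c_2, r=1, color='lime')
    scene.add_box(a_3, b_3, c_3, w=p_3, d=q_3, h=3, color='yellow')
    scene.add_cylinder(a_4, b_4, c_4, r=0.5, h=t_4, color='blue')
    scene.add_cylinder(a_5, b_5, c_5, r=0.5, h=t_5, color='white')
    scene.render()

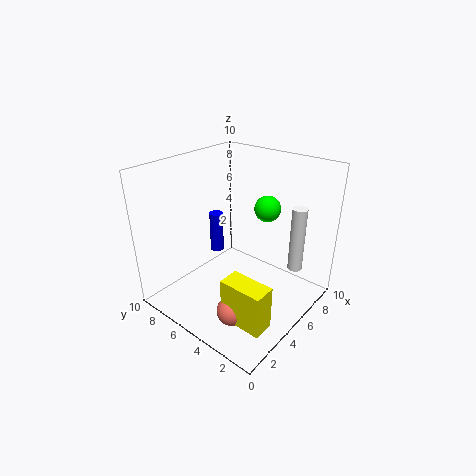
a_1 = 2.5; b_1 = 3.5; c_1 = 1; a_2 = 8.5; b_2 = 5; c_2 = 6; a_3 = 2; b_3 = 1; c_3 = 0.5; p_3 = 1.5; q_3 = 3; a_4 = 5.5; b_4 = 7.5; c_4 = 3; t_4 = 3; a_5 = 7; b_5 = 1.5; c_5 = 3; t_5 = 4.5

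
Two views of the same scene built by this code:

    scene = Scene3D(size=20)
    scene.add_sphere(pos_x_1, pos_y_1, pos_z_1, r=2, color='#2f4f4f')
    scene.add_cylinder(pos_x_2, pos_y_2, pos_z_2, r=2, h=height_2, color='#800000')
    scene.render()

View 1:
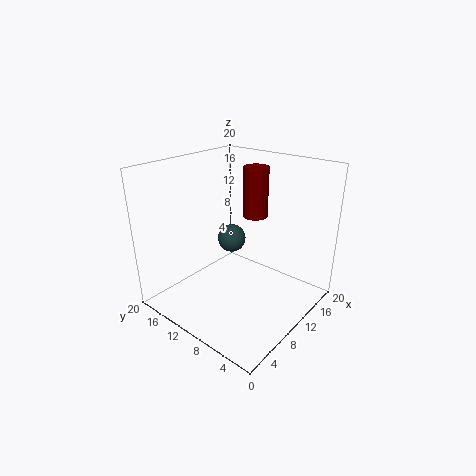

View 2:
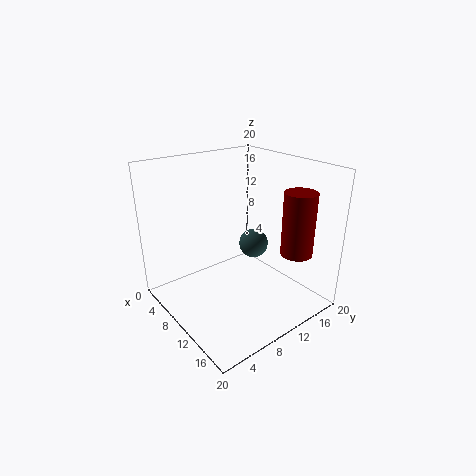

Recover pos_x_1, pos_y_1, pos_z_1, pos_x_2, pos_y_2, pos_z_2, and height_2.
pos_x_1 = 11; pos_y_1 = 12; pos_z_1 = 9; pos_x_2 = 18; pos_y_2 = 13; pos_z_2 = 10; height_2 = 8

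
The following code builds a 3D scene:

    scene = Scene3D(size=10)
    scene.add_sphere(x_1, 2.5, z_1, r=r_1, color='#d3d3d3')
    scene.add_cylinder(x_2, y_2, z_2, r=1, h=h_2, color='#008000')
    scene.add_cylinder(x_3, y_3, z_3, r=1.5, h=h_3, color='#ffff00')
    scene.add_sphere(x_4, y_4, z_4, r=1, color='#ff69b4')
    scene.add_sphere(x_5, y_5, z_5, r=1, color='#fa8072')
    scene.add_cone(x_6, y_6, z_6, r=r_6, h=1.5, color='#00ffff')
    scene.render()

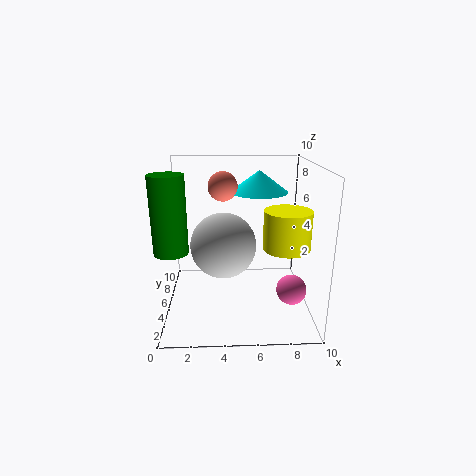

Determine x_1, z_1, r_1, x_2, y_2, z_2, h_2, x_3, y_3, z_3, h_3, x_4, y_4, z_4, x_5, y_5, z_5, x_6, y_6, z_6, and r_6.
x_1 = 4, z_1 = 5.5, r_1 = 2, x_2 = 1, y_2 = 1.5, z_2 = 5.5, h_2 = 4.5, x_3 = 8, y_3 = 3, z_3 = 5, h_3 = 2.5, x_4 = 8.5, y_4 = 3, z_4 = 2, x_5 = 4, y_5 = 5.5, z_5 = 8.5, x_6 = 6.5, y_6 = 6, z_6 = 8, r_6 = 2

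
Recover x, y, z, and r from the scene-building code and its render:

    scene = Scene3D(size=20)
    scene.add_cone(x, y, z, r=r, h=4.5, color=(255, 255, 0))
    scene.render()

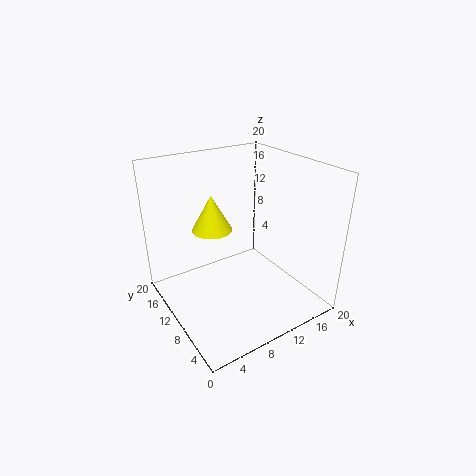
x = 5.5
y = 9
z = 13
r = 2.5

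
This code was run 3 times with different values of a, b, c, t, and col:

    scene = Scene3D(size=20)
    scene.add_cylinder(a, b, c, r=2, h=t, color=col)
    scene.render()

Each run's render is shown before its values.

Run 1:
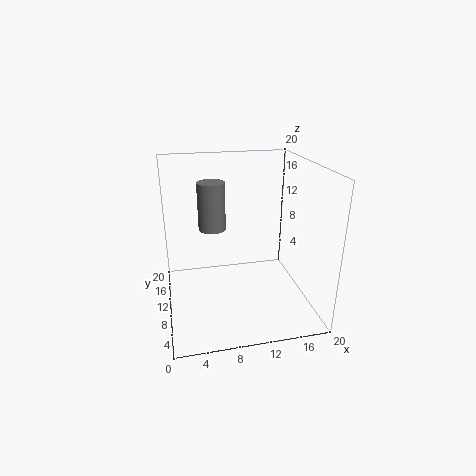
a = 7, b = 14, c = 10, t = 7, col = 'gray'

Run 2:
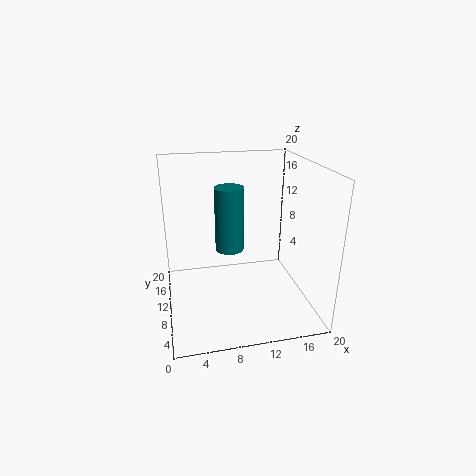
a = 9, b = 11, c = 8, t = 9, col = 'teal'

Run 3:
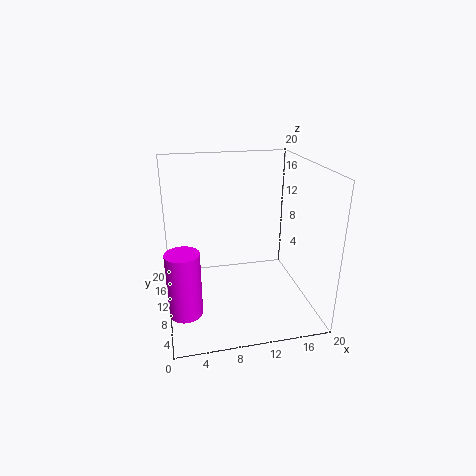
a = 2, b = 3, c = 4, t = 8, col = 'magenta'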